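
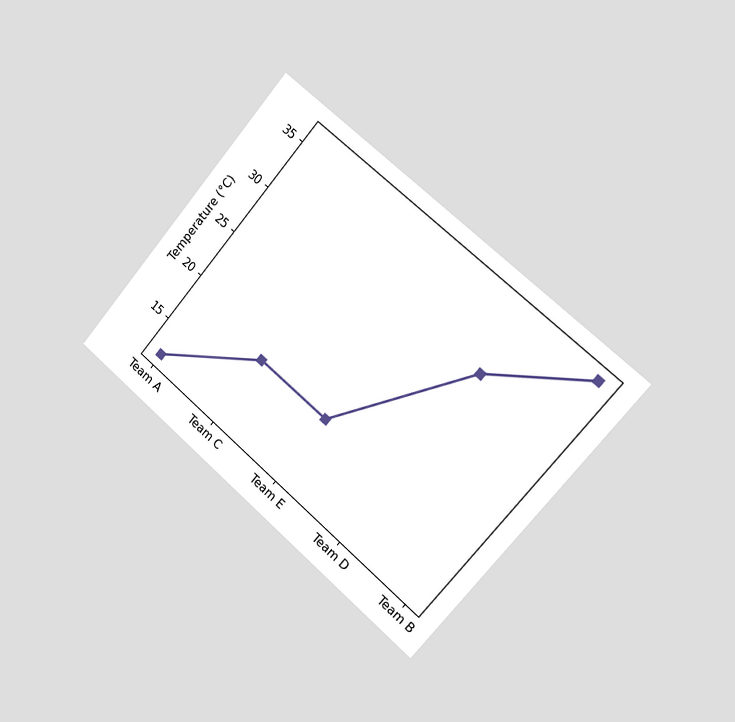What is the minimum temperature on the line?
12°C

The chart is tilted about 40° clockwise and viewed slightly from the right. The lowest point is at Team A, and reading across to the y-axis gives 12°C.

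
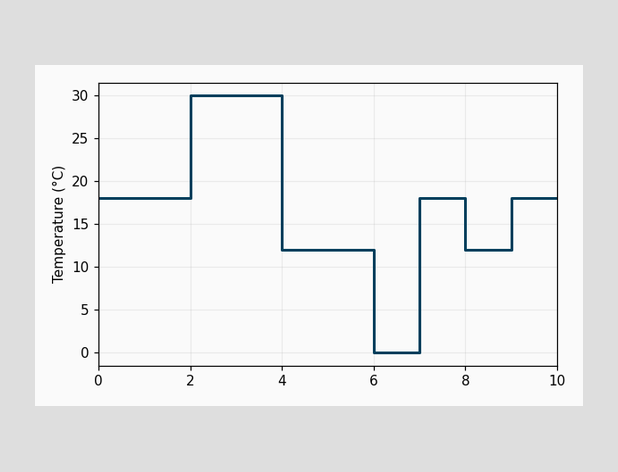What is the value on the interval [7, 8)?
18°C

On [7, 8) the step sits at 18°C.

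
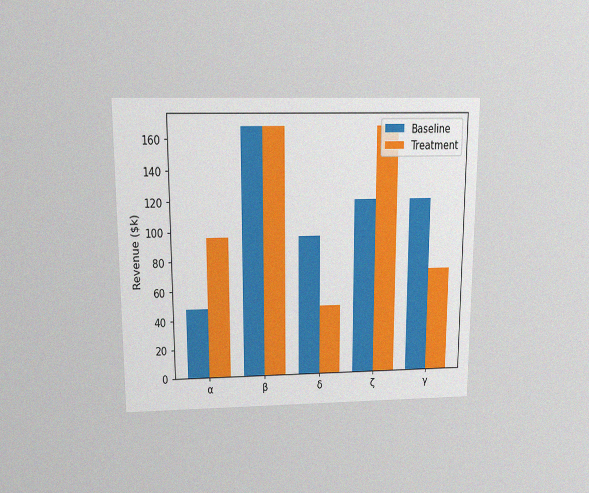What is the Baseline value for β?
The chart is viewed slightly from above, with some photo noise. The Baseline bar at β reaches $168k on the y-axis.

$168k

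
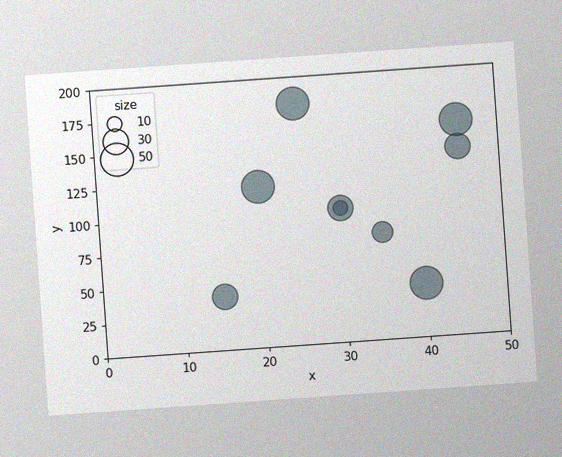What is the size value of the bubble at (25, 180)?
50

The chart is tilted about 4° counter-clockwise, with some photo noise. Matching the bubble at (25, 180) against the size legend gives 50.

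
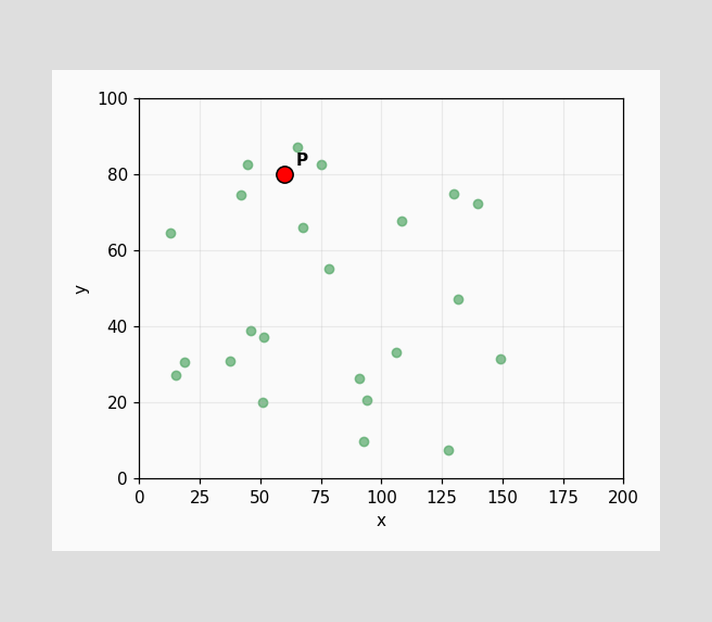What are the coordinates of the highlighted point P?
(60, 80)

Following the gridlines from P to each axis, P sits at (60, 80).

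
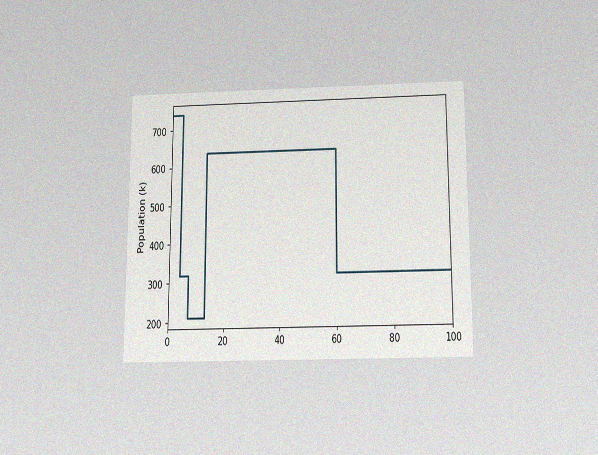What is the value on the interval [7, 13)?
212k

The chart is viewed slightly from below, with some photo noise. On [7, 13) the step sits at 212k.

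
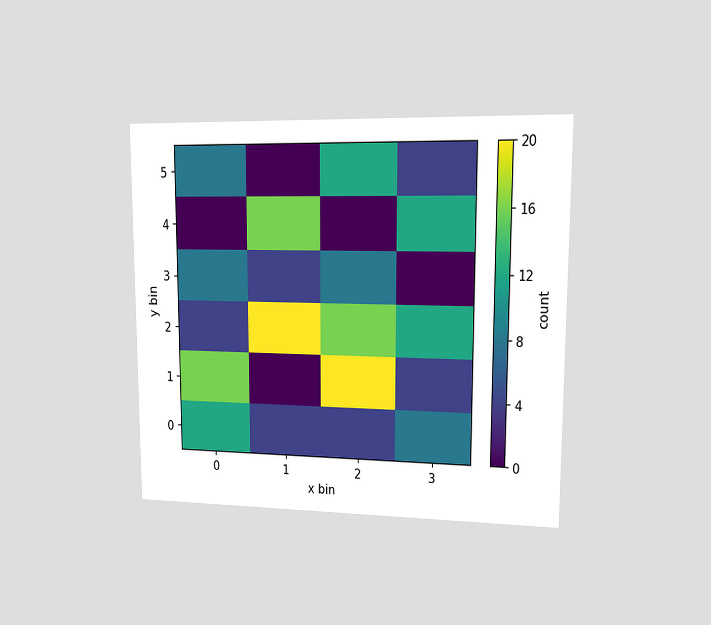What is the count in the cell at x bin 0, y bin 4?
0

The chart is viewed at a slight angle. Matching the cell (0, 4) against the colorbar gives 0.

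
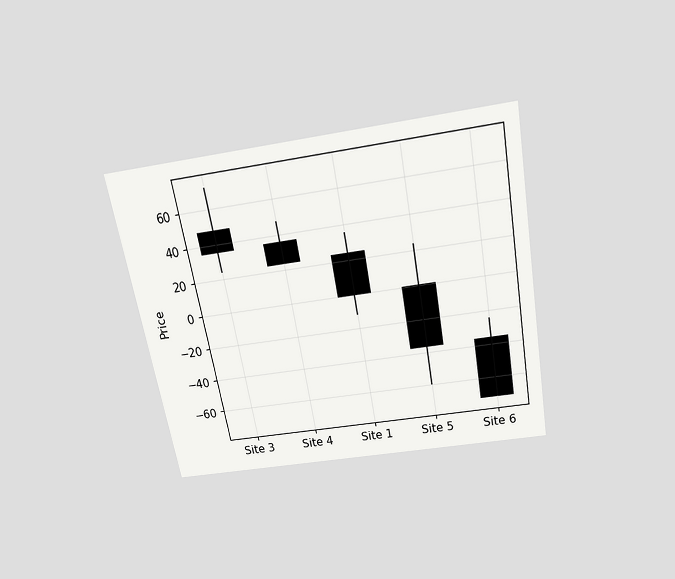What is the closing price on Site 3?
36

The chart is tilted about 10° counter-clockwise and viewed slightly from above. The Site 3 candle closes at 36.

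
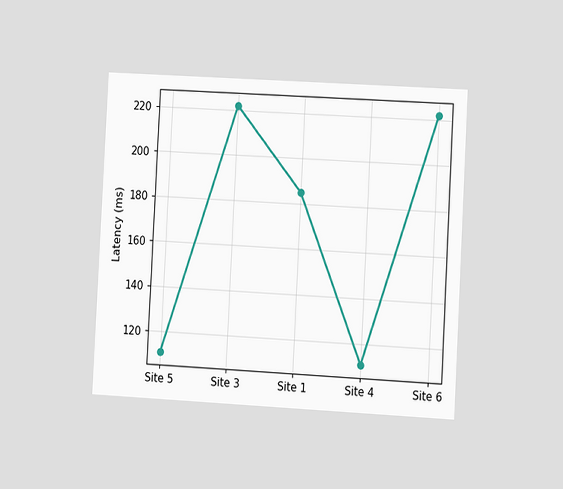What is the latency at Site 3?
222ms

The chart is tilted about 3° clockwise and viewed slightly from the right. At Site 3, the line is at 222ms.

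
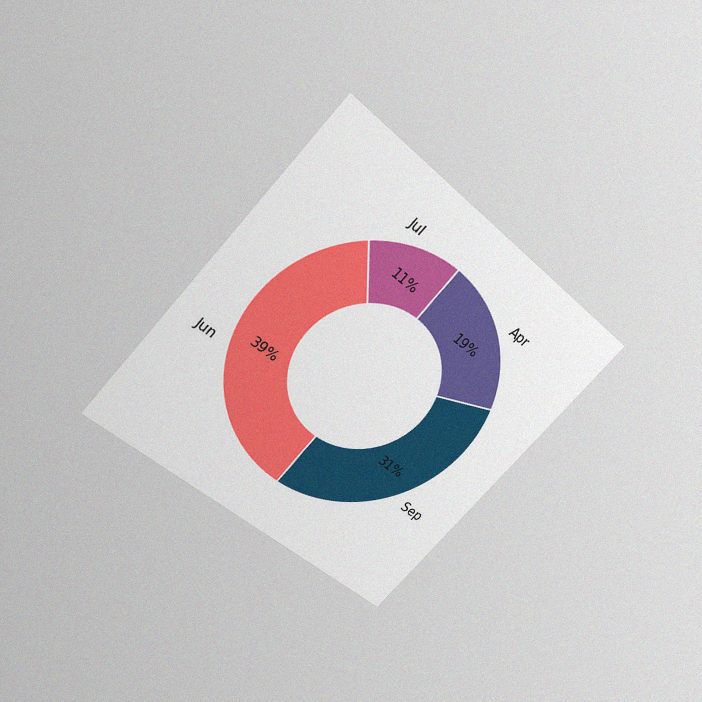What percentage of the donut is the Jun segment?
39%

The chart is tilted about 42° clockwise and viewed slightly from above, with some photo noise. The Jun segment takes up 39% of the ring.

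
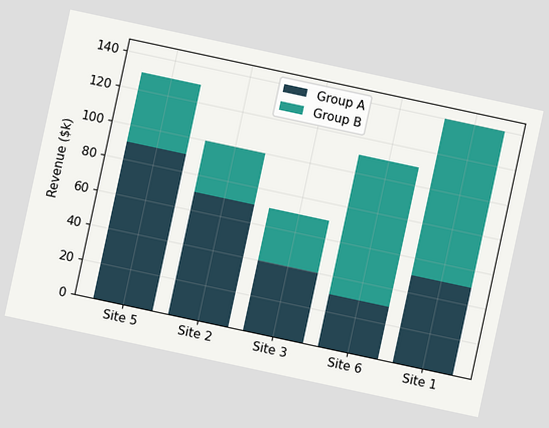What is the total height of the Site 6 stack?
The chart is tilted about 12° clockwise. The Site 6 stack's top reaches $110k on the y-axis.

$110k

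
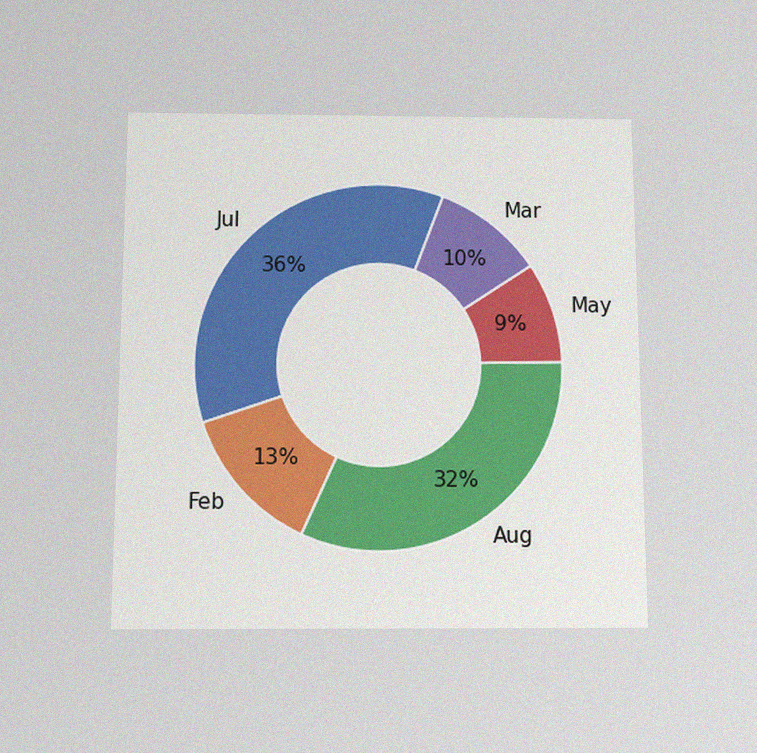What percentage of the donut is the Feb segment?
13%

The chart is viewed slightly from below, with some photo noise. The Feb segment takes up 13% of the ring.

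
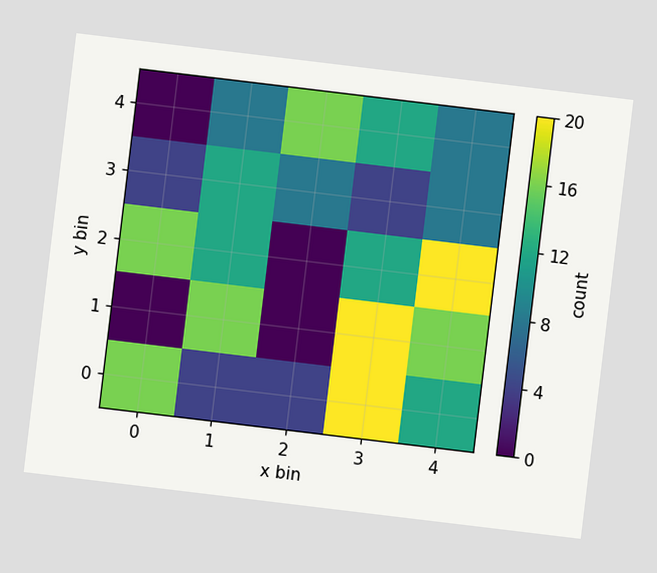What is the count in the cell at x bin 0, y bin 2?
The chart is tilted about 7° clockwise. Matching the cell (0, 2) against the colorbar gives 16.

16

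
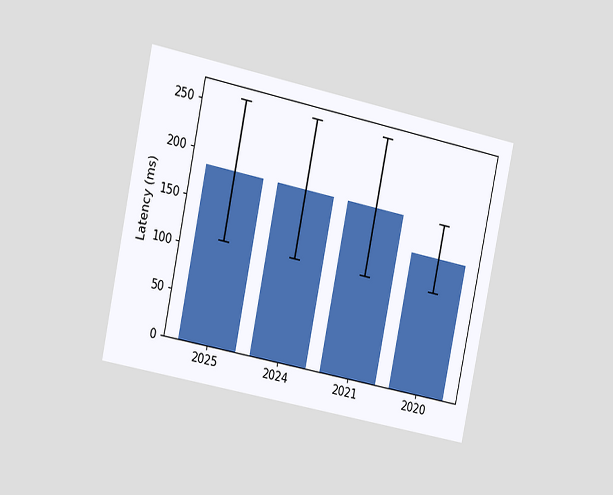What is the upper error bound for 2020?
The chart is tilted about 12° clockwise and viewed slightly from the left. The 2020 bar's upper whisker reaches 185ms.

185ms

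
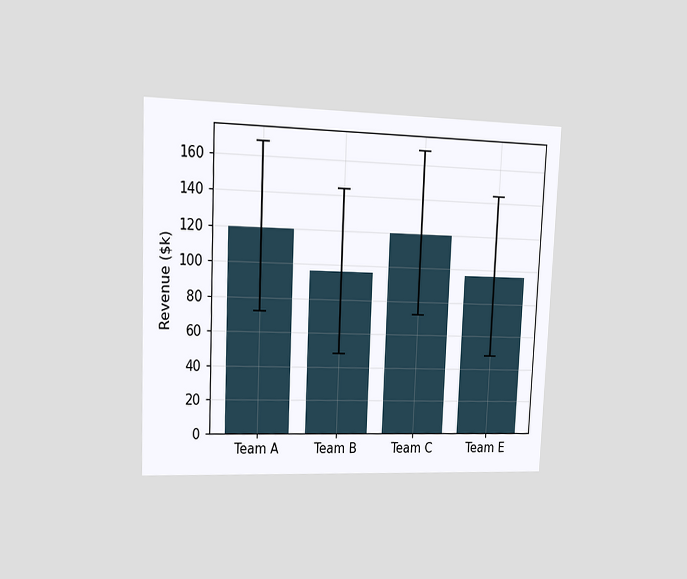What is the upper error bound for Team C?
The chart is tilted about 2° clockwise and viewed at a slight angle. The Team C bar's upper whisker reaches $168k.

$168k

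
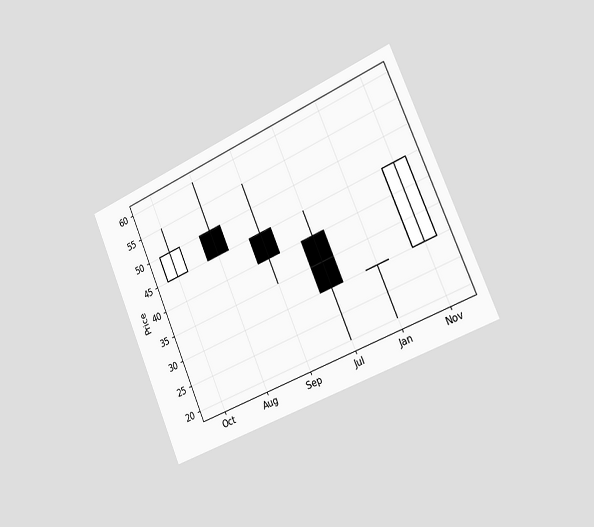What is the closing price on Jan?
The chart is tilted about 23° counter-clockwise and viewed slightly from the right. The Jan candle closes at 30.

30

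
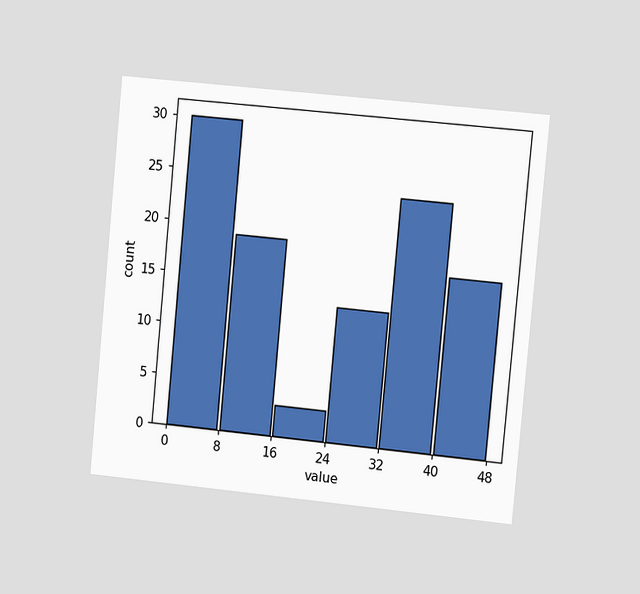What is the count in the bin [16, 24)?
The chart is tilted about 5° clockwise and viewed slightly from the right. The [16, 24) bin has height 3.

3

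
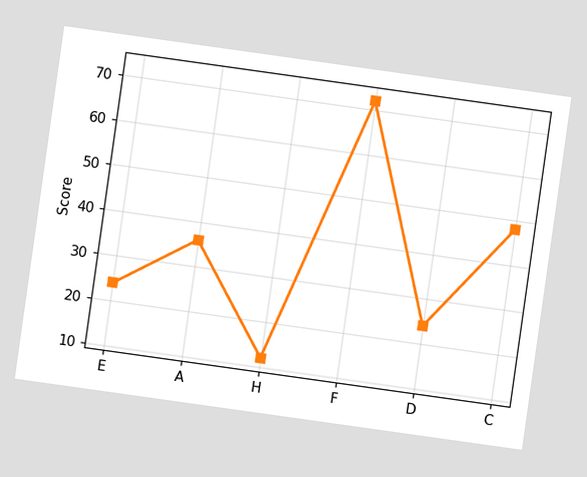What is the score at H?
The chart is tilted about 8° clockwise. At H, the line is at 12.

12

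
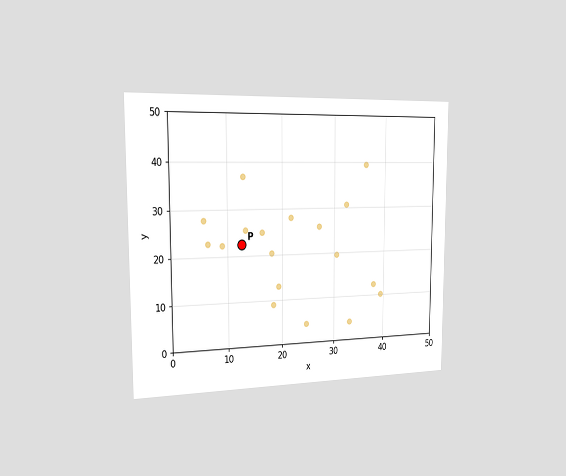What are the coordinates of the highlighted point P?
The chart is viewed slightly from the left. Following the gridlines from P to each axis, P sits at (12.5, 22.5).

(12.5, 22.5)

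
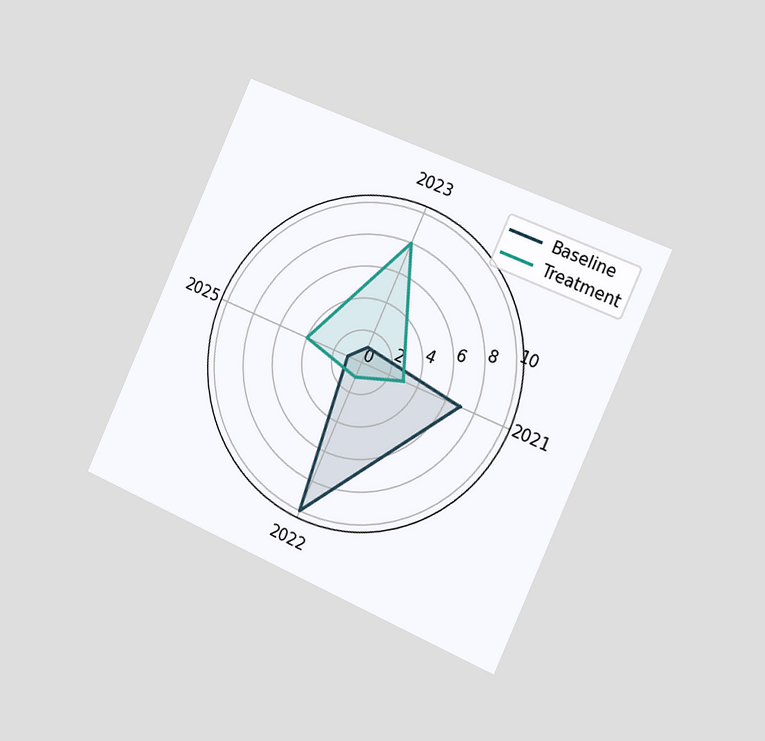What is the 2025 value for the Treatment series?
4

The chart is tilted about 24° clockwise and viewed slightly from the right. On the 2025 axis, Treatment reaches 4.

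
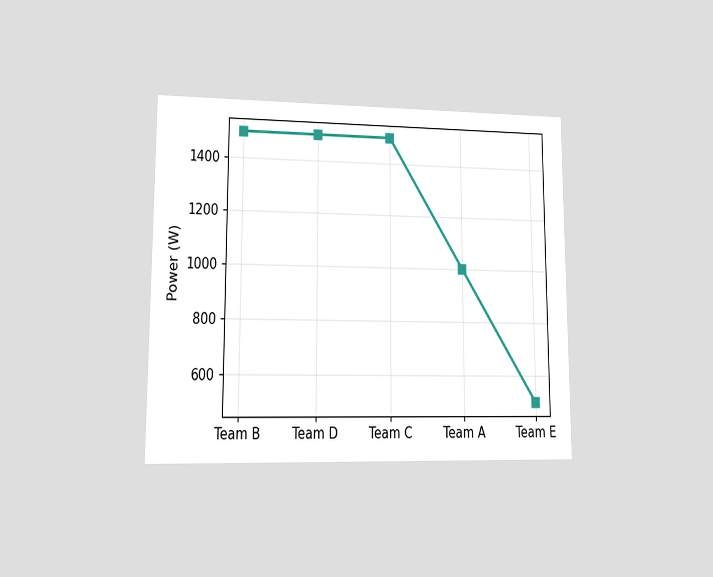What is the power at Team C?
1500W

The chart is viewed at a slight angle. At Team C, the line is at 1500W.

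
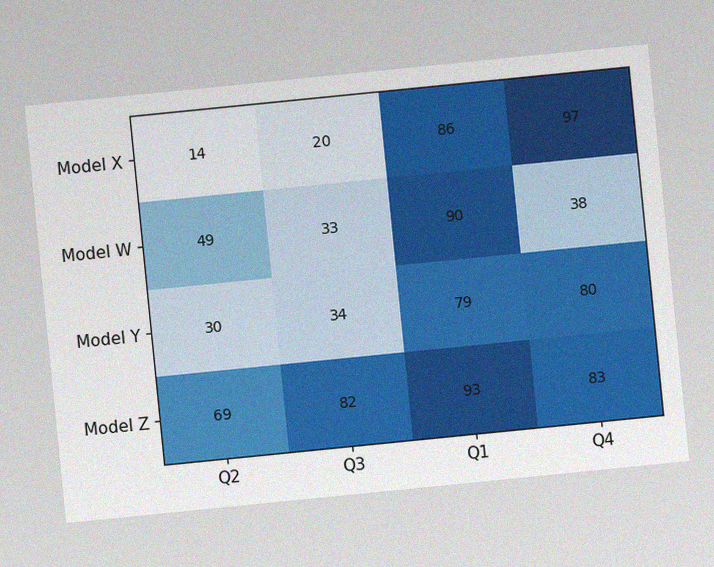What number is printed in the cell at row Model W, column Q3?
The chart is tilted about 6° counter-clockwise, with some photo noise. The (Model W, Q3) cell reads 33.

33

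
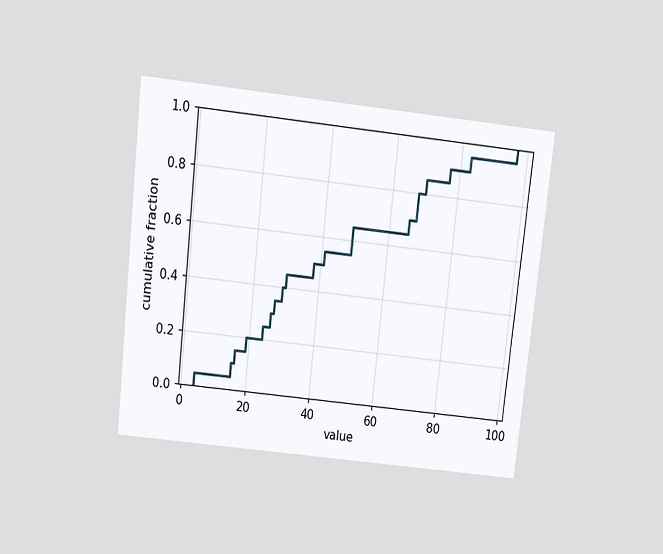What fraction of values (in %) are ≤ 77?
The chart is tilted about 6° clockwise and viewed slightly from above. At x=77 the ECDF step is at 90%.

90%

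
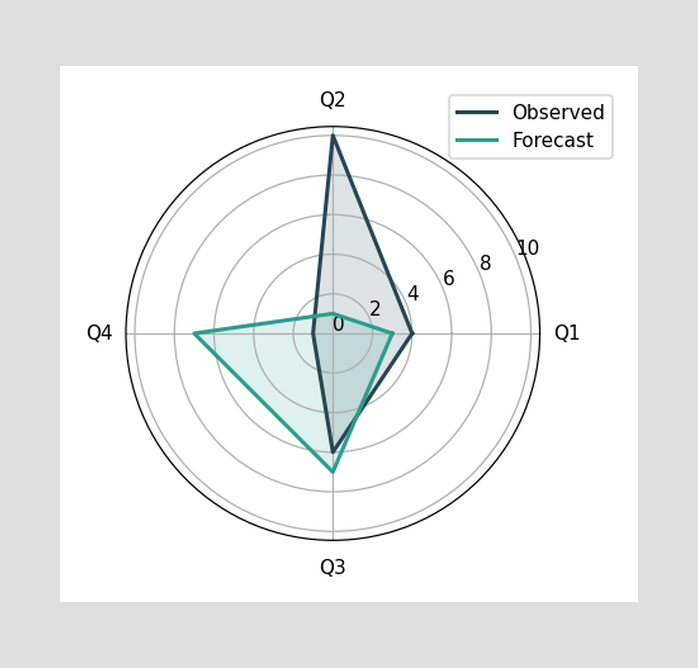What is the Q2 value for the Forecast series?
1

On the Q2 axis, Forecast reaches 1.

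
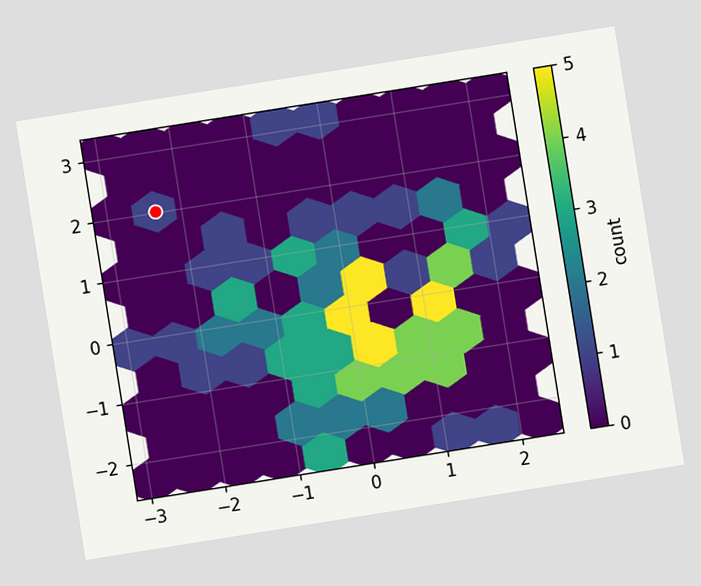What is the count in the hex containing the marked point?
The chart is tilted about 9° counter-clockwise. The marked hex reads 1 on the colorbar.

1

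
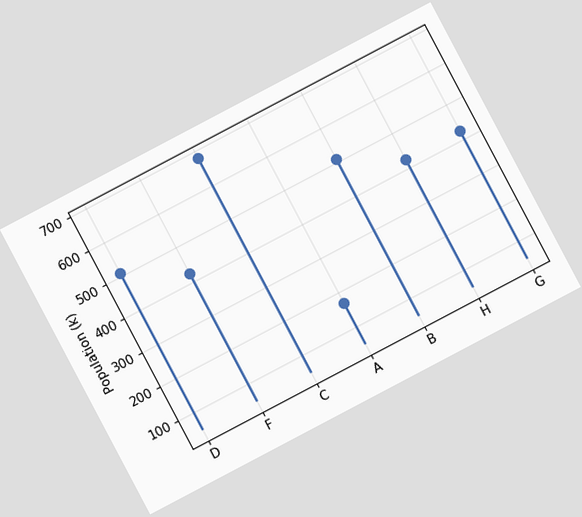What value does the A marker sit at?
The chart is tilted about 28° counter-clockwise. The A marker sits at 170k.

170k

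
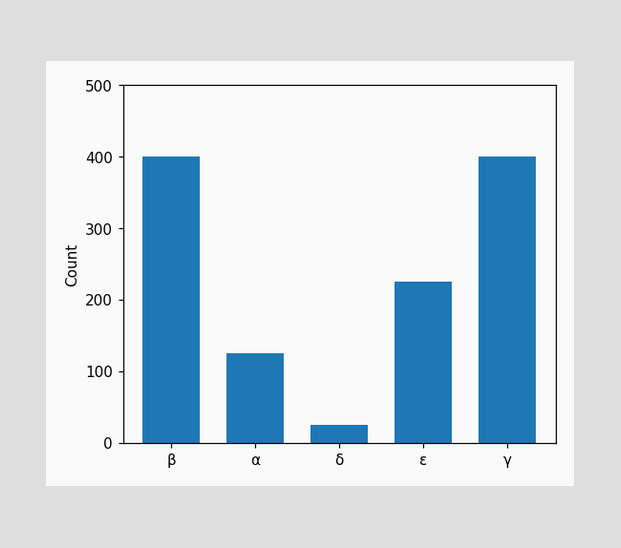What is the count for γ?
400

Reading along the chart's y-axis, the γ bar reaches 400.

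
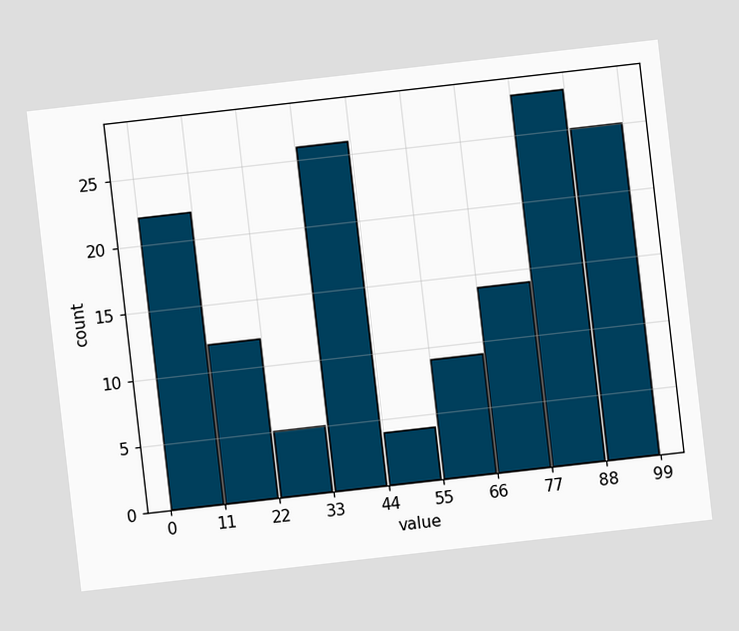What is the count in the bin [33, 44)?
26

The chart is tilted about 6° counter-clockwise. The [33, 44) bin has height 26.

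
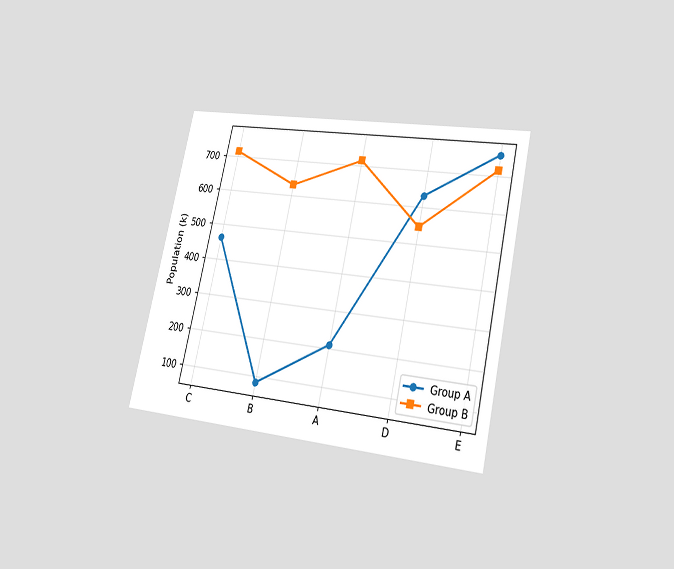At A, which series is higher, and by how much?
The chart is tilted about 13° clockwise and viewed at a slight angle. At A, Group B sits above the other line by 504k.

Group B, by 504k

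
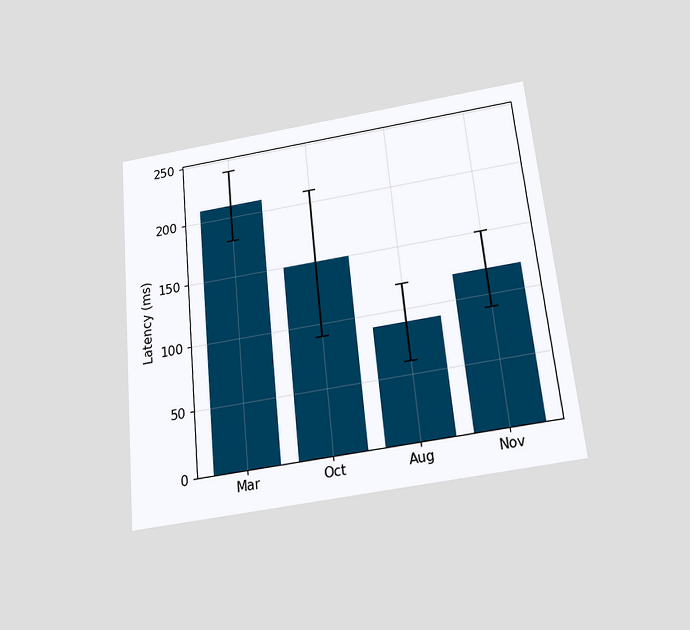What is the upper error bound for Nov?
The chart is tilted about 6° counter-clockwise and viewed slightly from below. The Nov bar's upper whisker reaches 150ms.

150ms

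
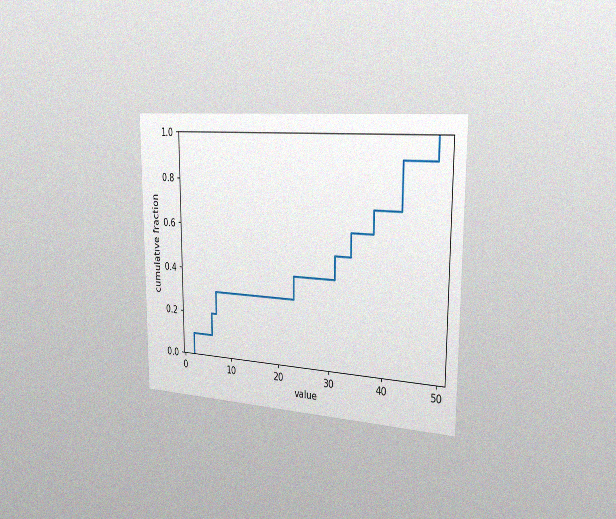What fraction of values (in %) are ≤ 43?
90%

The chart is viewed slightly from the right, with some photo noise. At x=43 the ECDF step is at 90%.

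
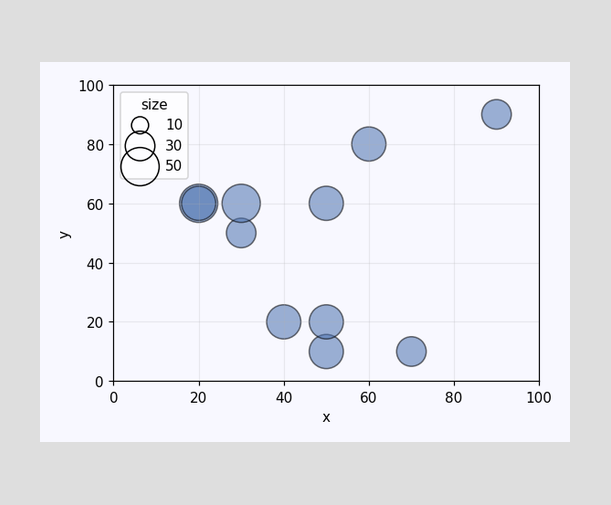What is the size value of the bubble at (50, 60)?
40

Matching the bubble at (50, 60) against the size legend gives 40.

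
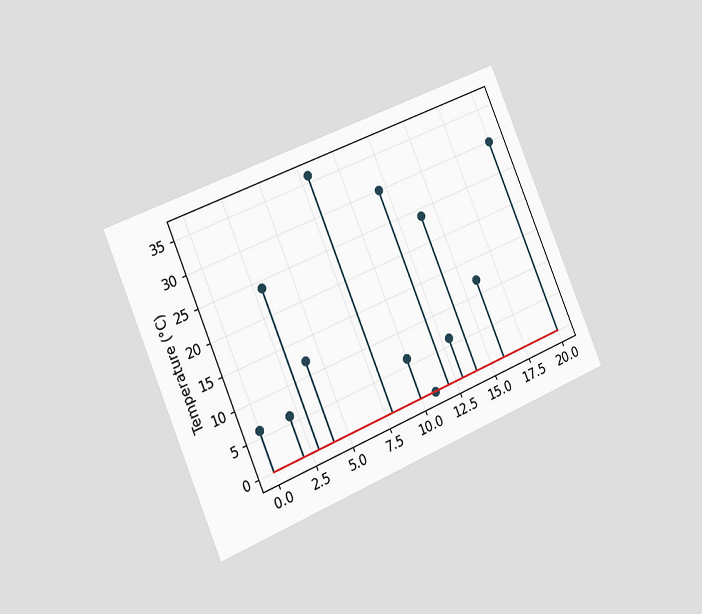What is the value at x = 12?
The chart is tilted about 23° counter-clockwise and viewed slightly from the left. The stem at x=12 reaches 30°C.

30°C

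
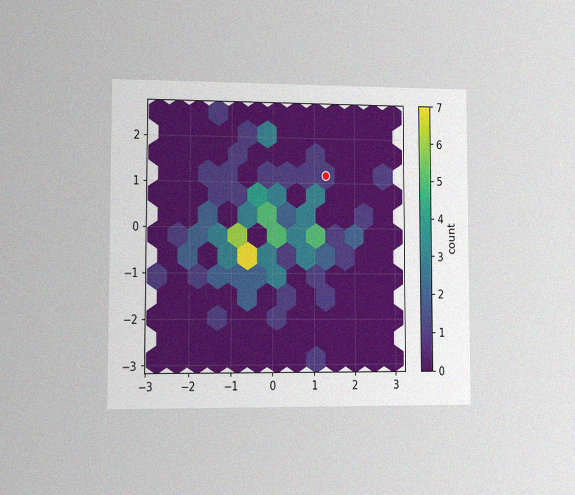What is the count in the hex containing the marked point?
The chart is viewed slightly from the left, with some photo noise. The marked hex reads 1 on the colorbar.

1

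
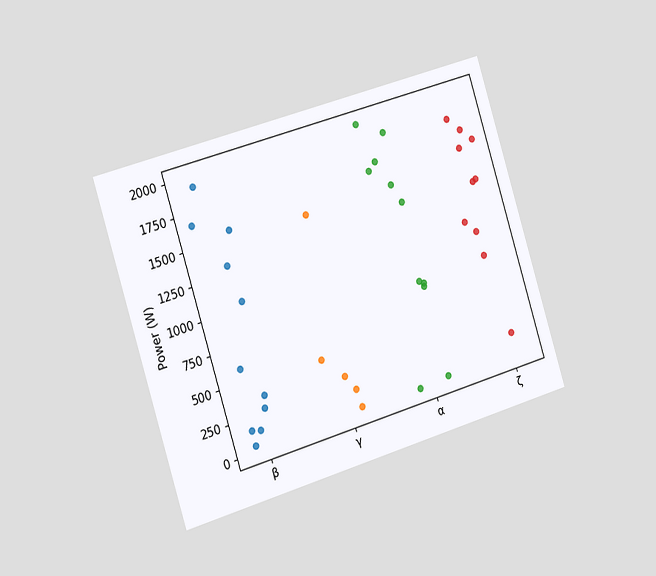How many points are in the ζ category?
The chart is tilted about 17° counter-clockwise and viewed slightly from the left. Counting the markers in the ζ column gives 10.

10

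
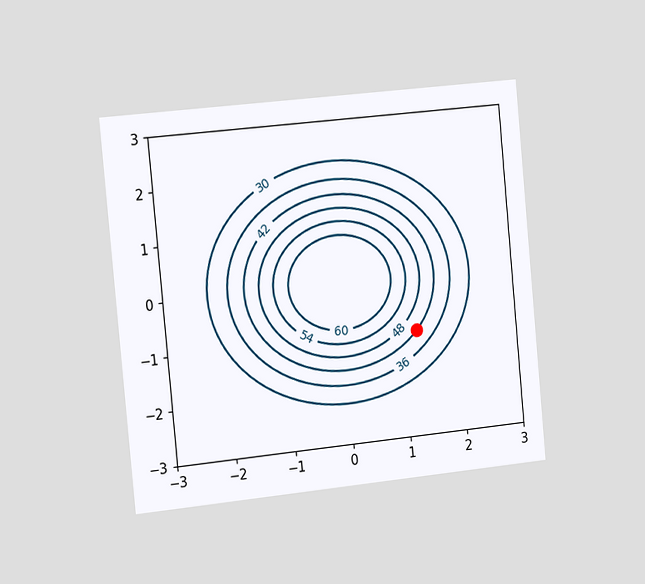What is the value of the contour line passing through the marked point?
42

The chart is tilted about 5° counter-clockwise and viewed slightly from the left. The marked point sits on the contour labelled 42.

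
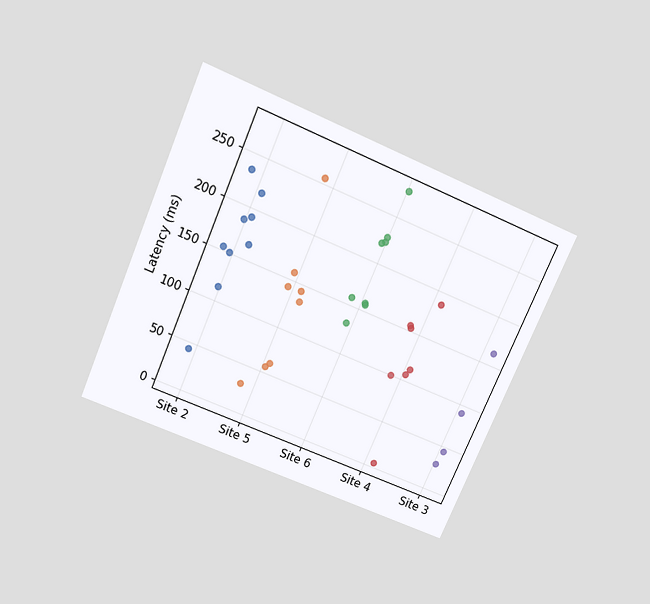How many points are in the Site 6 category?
The chart is tilted about 23° clockwise and viewed slightly from above. Counting the markers in the Site 6 column gives 8.

8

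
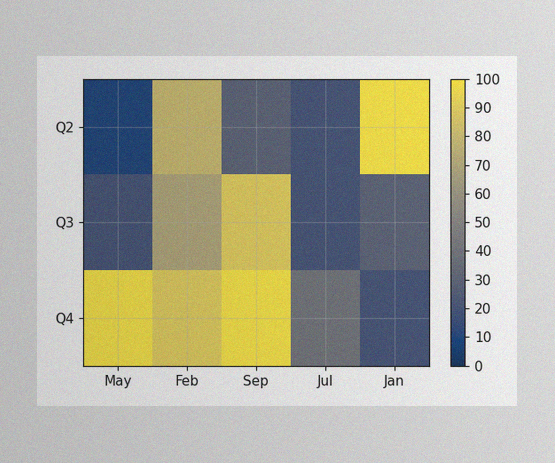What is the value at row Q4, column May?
The image has some photo noise and uneven lighting. Matching cell (Q4, May) against the colorbar gives 100.

100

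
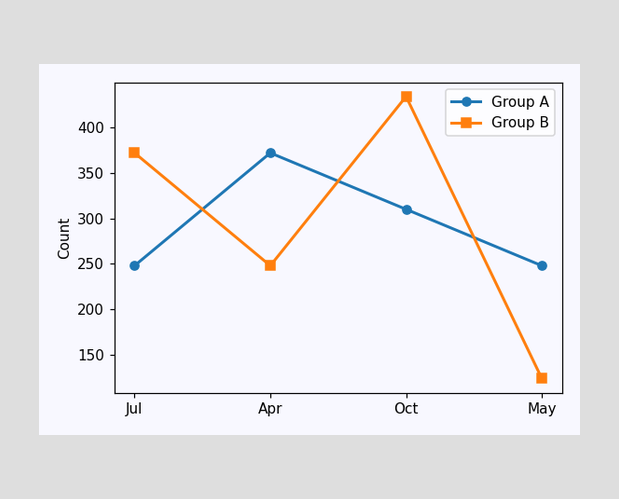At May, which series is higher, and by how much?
Group A, by 124

At May, Group A sits above the other line by 124.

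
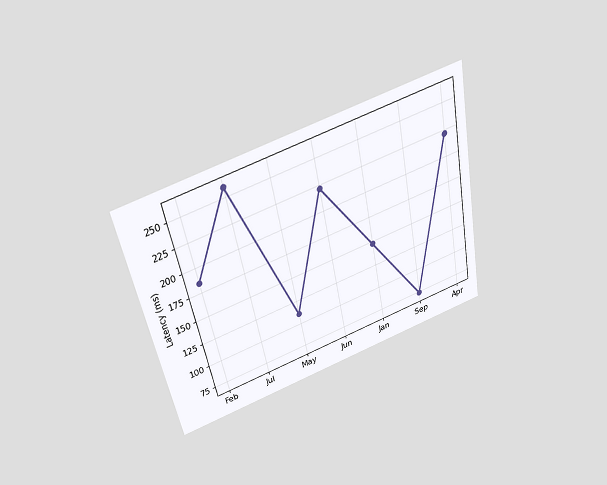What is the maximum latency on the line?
The chart is tilted about 11° counter-clockwise and viewed slightly from above. The highest point is at Jul, and reading across to the y-axis gives 259ms.

259ms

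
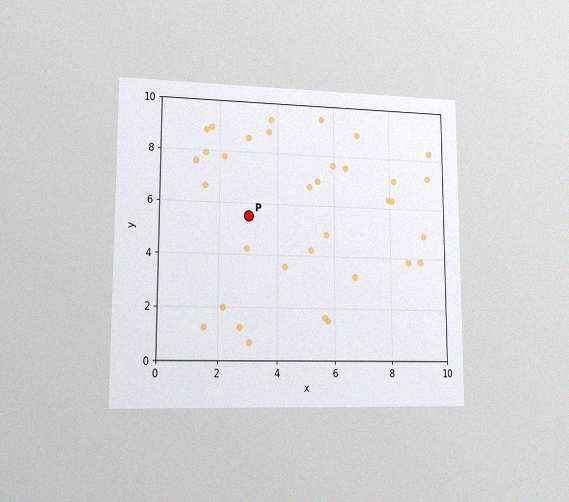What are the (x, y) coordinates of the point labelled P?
The chart is viewed at a slight angle, with some photo noise. Following the gridlines from P to each axis, P sits at (3, 5.5).

(3, 5.5)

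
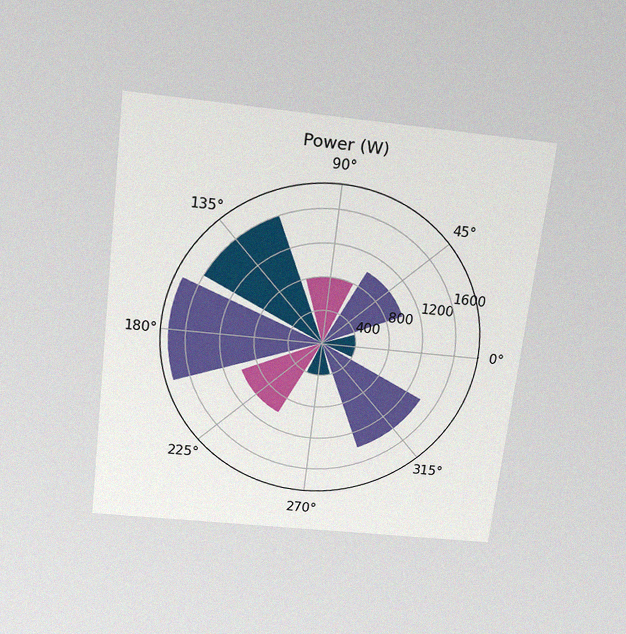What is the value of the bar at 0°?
400W

The chart is tilted about 7° clockwise and viewed slightly from above, with some photo noise. The bar at 0° reaches 400W on the radial axis.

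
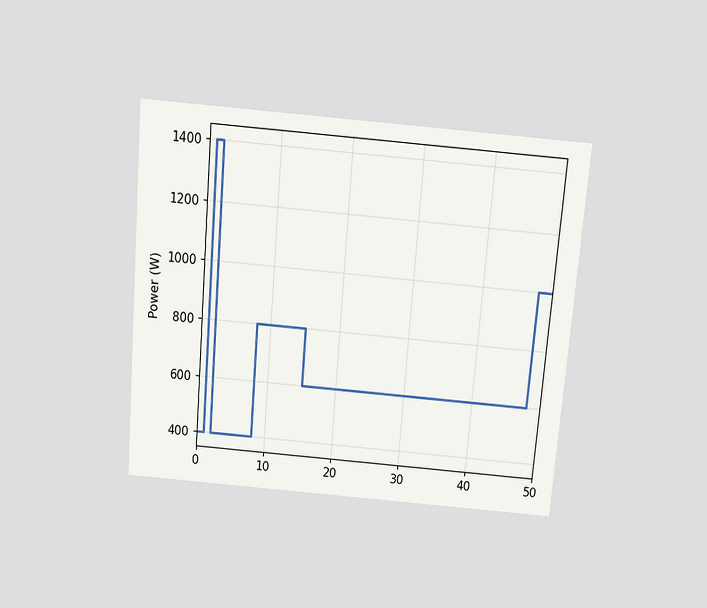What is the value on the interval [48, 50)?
1000W

The chart is tilted about 5° clockwise and viewed slightly from above. On [48, 50) the step sits at 1000W.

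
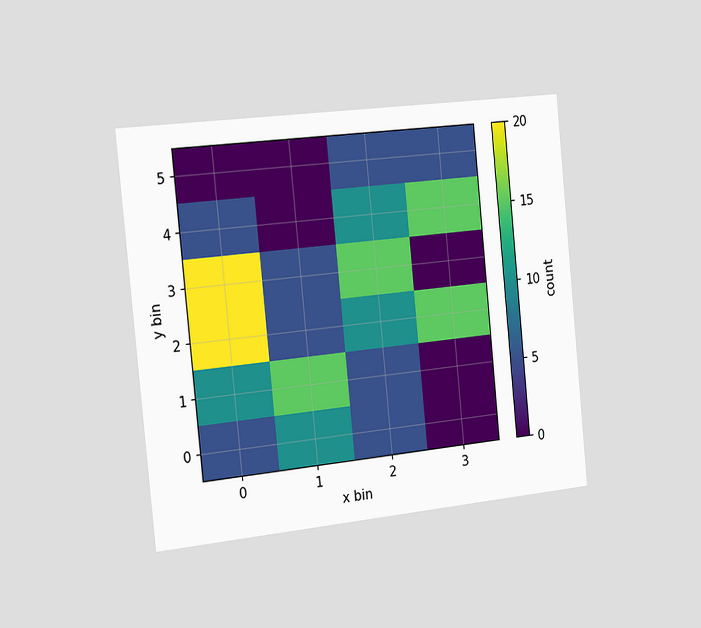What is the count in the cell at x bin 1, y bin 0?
The chart is tilted about 6° counter-clockwise and viewed slightly from the left. Matching the cell (1, 0) against the colorbar gives 10.

10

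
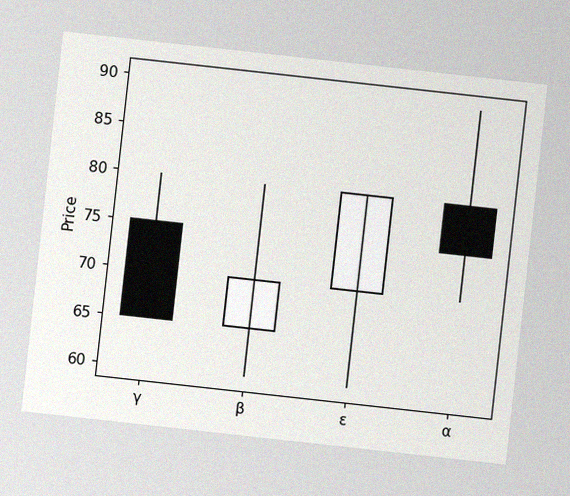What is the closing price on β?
70

The chart is tilted about 6° clockwise, with some photo noise. The β candle closes at 70.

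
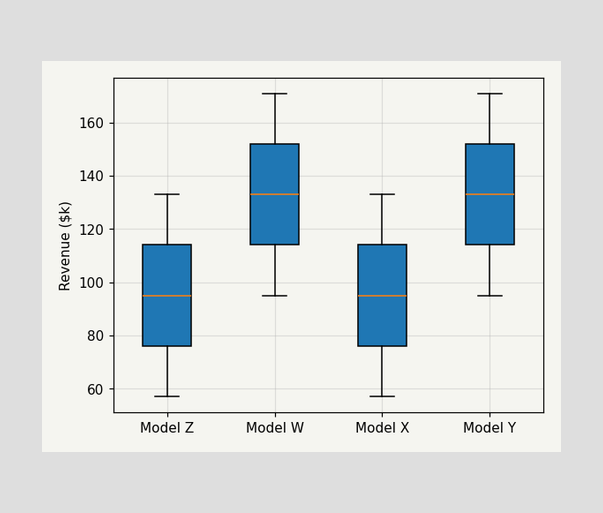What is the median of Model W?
The median line in the Model W box sits at $133k.

$133k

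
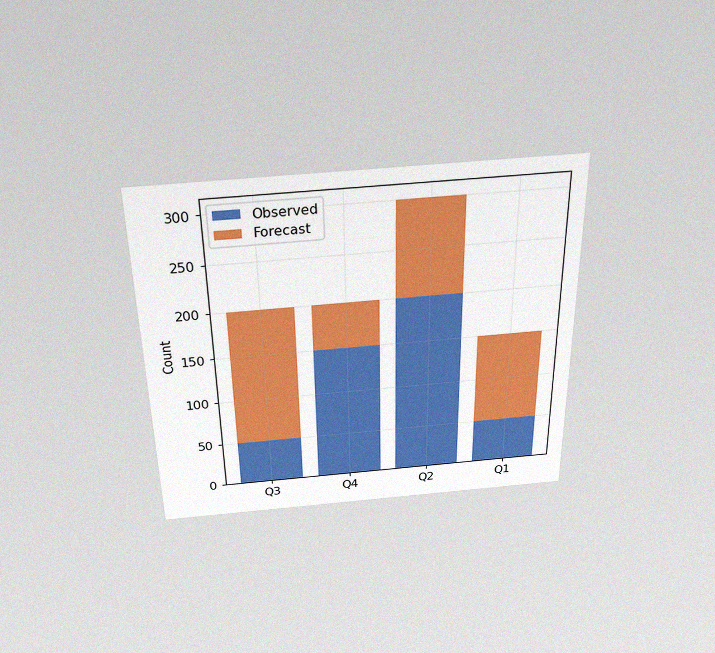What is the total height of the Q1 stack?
The chart is viewed slightly from above, with some photo noise. The Q1 stack's top reaches 150 on the y-axis.

150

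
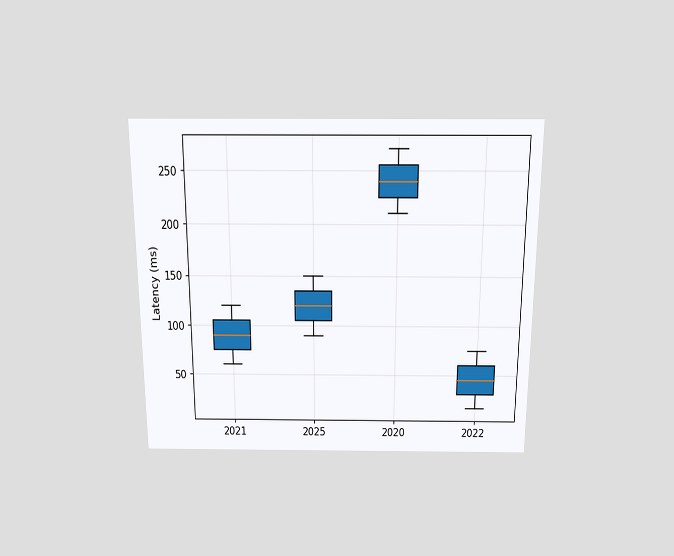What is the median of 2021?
90ms

The chart is viewed slightly from above. The median line in the 2021 box sits at 90ms.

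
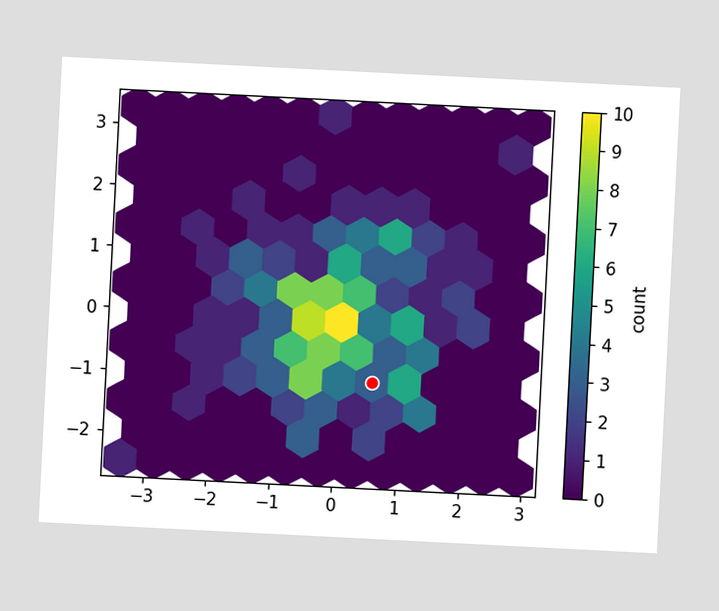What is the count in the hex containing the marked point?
The chart is tilted about 3° clockwise. The marked hex reads 3 on the colorbar.

3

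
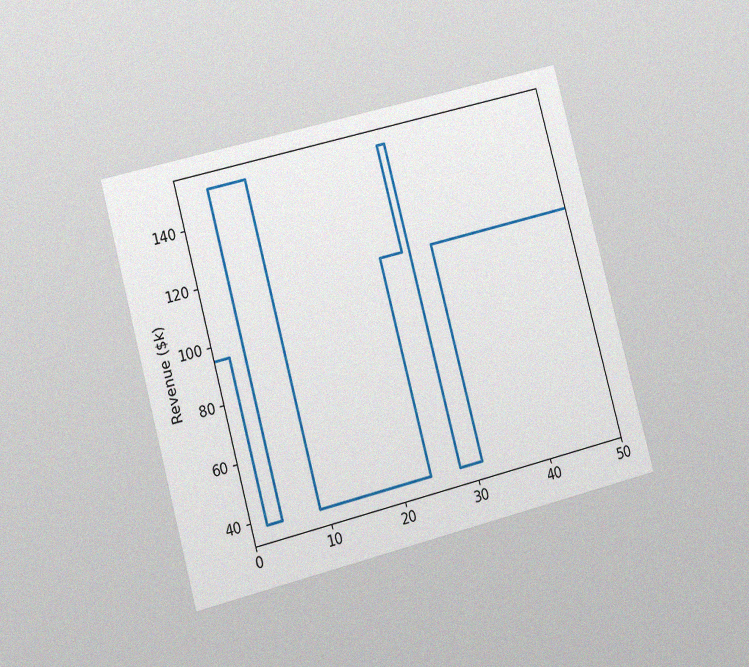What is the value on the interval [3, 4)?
The chart is tilted about 15° counter-clockwise and viewed slightly from the left, with some photo noise. On [3, 4) the step sits at $38k.

$38k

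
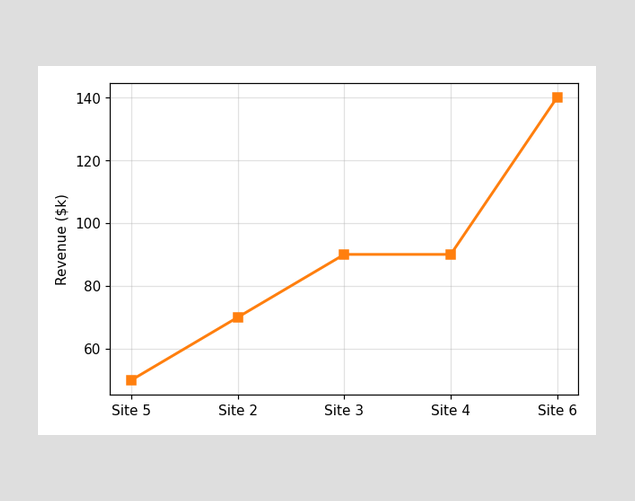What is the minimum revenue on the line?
$50k

The lowest point is at Site 5, and reading across to the y-axis gives $50k.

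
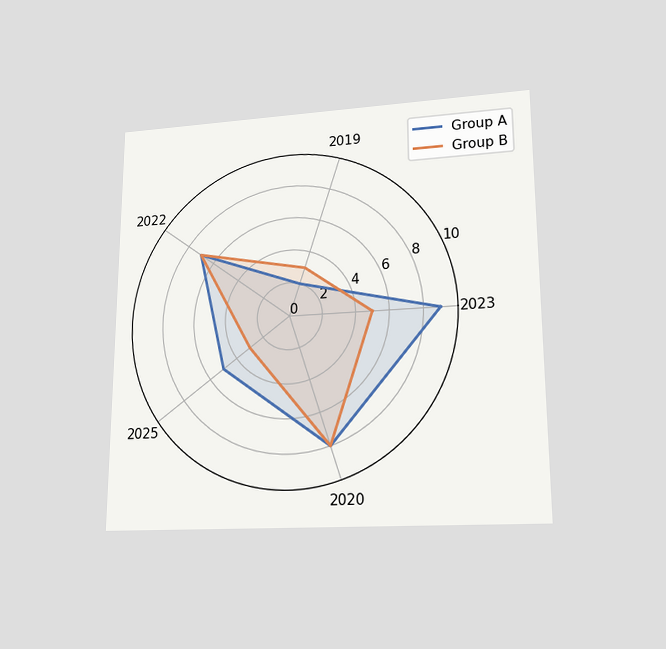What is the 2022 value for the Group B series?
7

The chart is viewed at a slight angle. On the 2022 axis, Group B reaches 7.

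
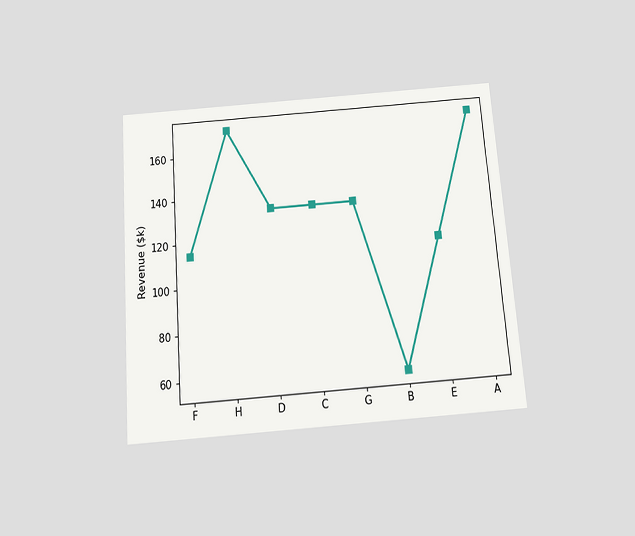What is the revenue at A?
$171k

The chart is tilted about 4° counter-clockwise and viewed slightly from below. At A, the line is at $171k.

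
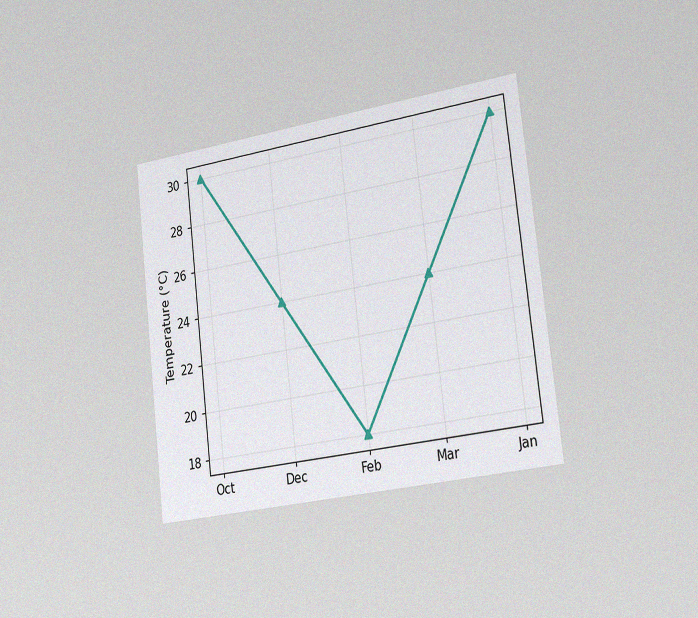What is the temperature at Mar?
24°C

The chart is tilted about 7° counter-clockwise and viewed slightly from the right, with some photo noise. At Mar, the line is at 24°C.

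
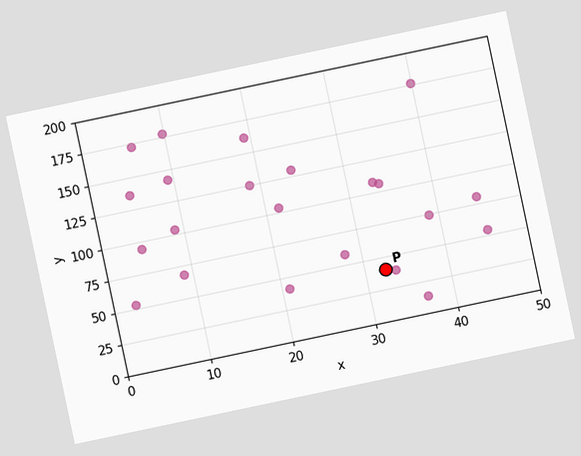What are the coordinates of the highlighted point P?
(32.5, 40)

The chart is tilted about 12° counter-clockwise. Following the gridlines from P to each axis, P sits at (32.5, 40).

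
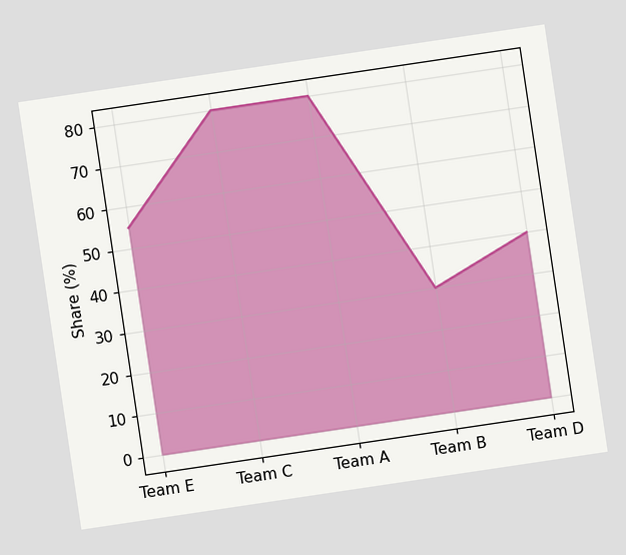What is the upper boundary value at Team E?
The chart is tilted about 8° counter-clockwise. At Team E the upper boundary is at 55%.

55%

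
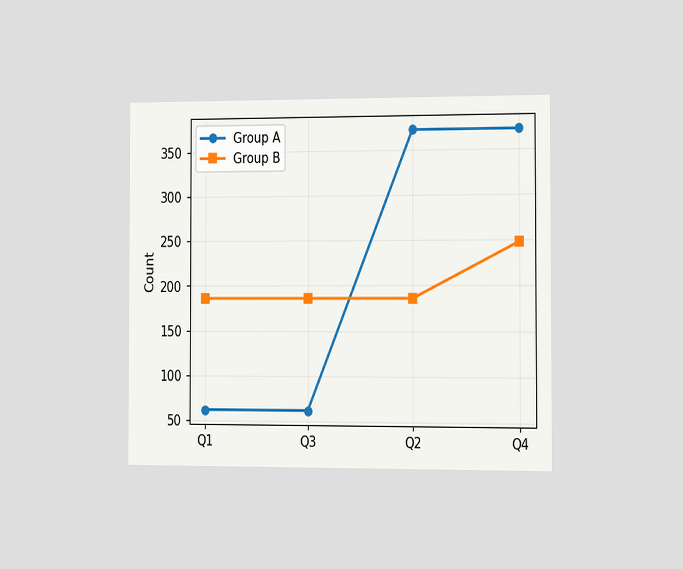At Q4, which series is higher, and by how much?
Group A, by 124

The chart is viewed slightly from the right. At Q4, Group A sits above the other line by 124.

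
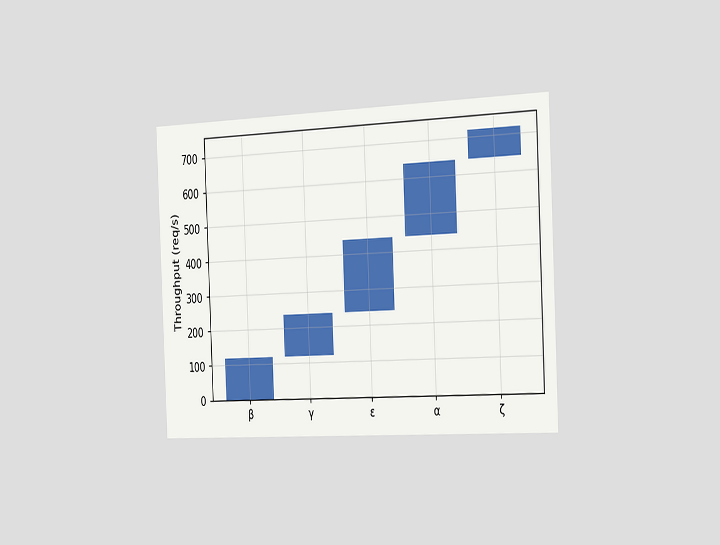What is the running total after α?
The chart is tilted about 2° counter-clockwise and viewed slightly from the right. After α the running total reaches 640req/s.

640req/s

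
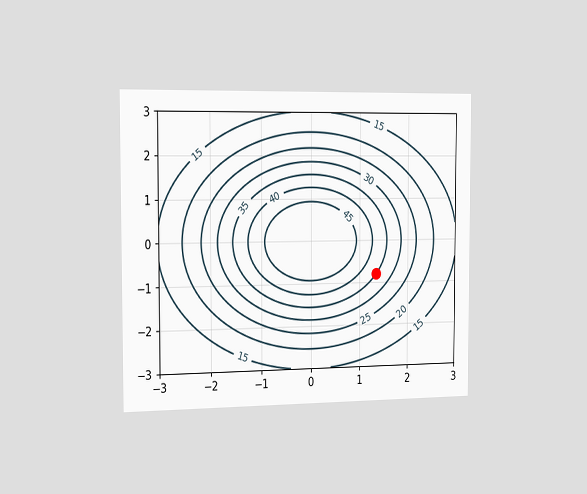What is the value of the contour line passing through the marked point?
The chart is viewed slightly from the left. The marked point sits on the contour labelled 35.

35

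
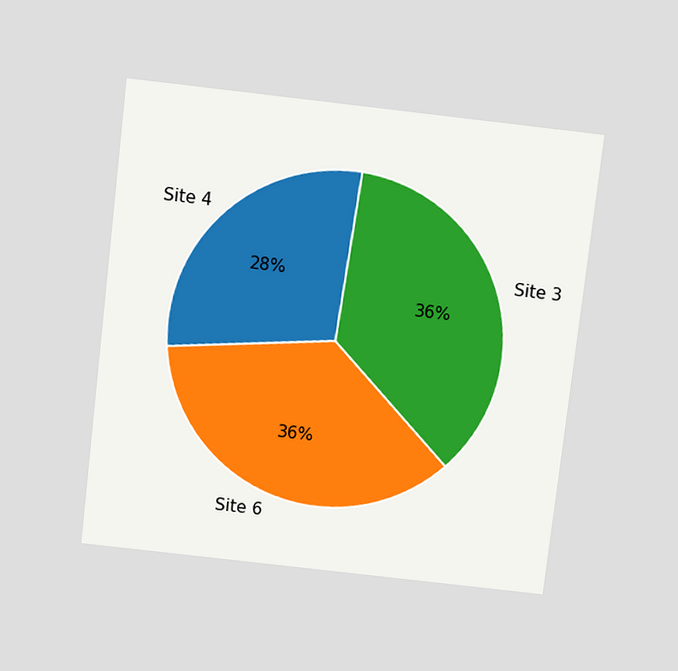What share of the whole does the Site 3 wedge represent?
36%

The chart is tilted about 7° clockwise and viewed slightly from above. The Site 3 slice takes up 36% of the pie.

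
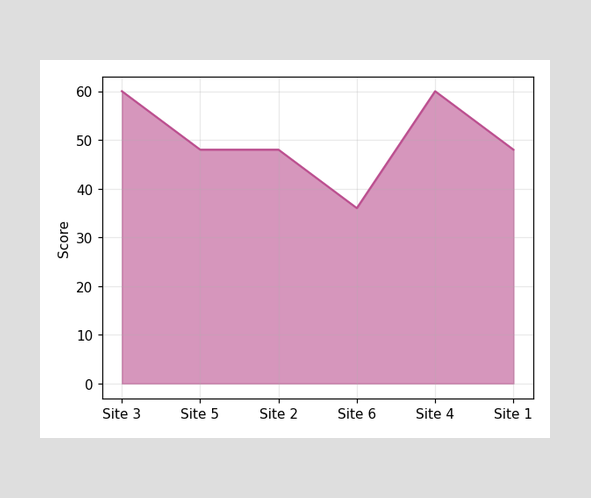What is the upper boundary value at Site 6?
At Site 6 the upper boundary is at 36.

36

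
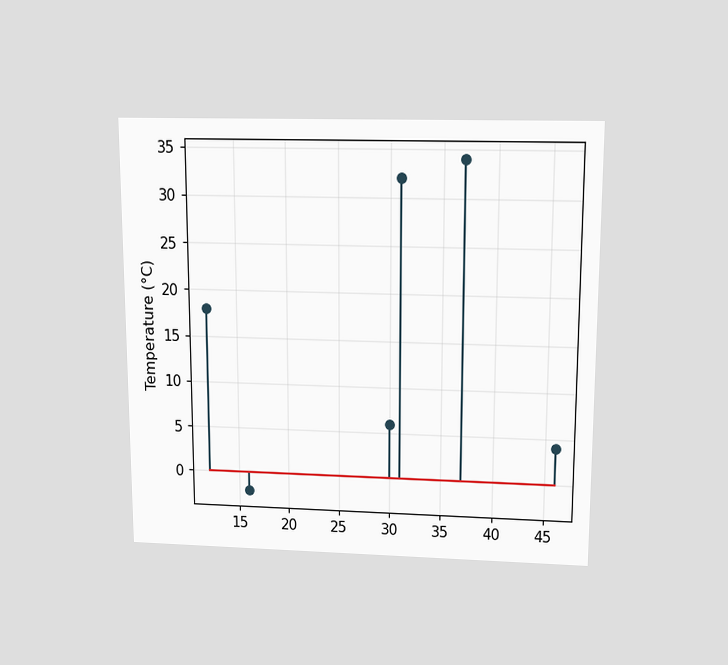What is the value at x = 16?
The chart is viewed slightly from above. The stem at x=16 reaches -2°C.

-2°C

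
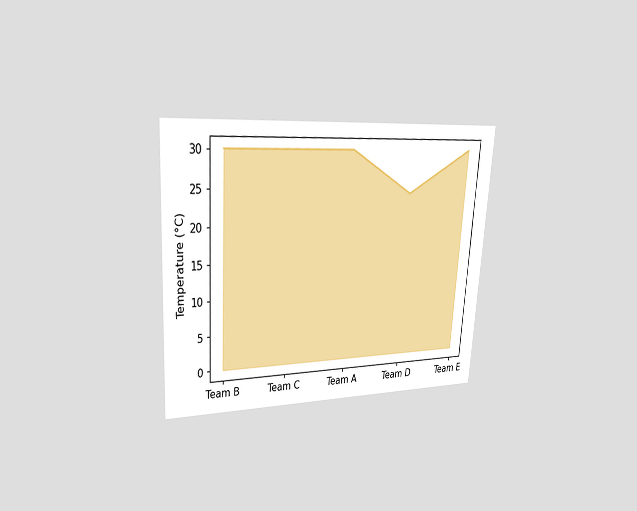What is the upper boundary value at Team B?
The chart is tilted about 4° clockwise and viewed at a slight angle. At Team B the upper boundary is at 30°C.

30°C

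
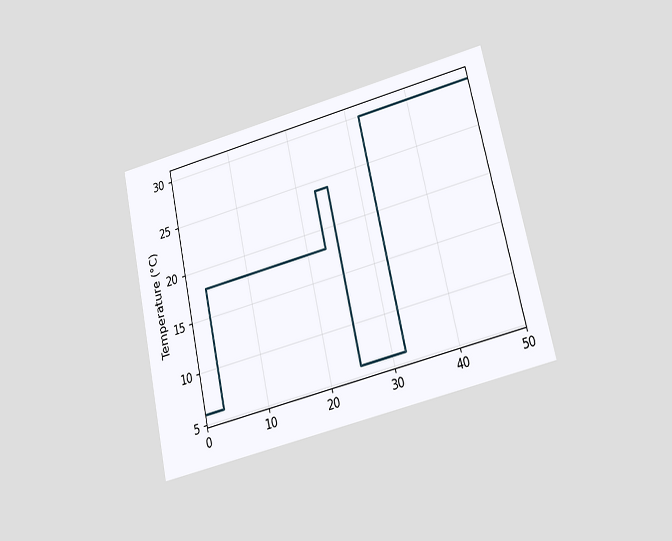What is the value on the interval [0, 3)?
6°C

The chart is tilted about 13° counter-clockwise and viewed at a slight angle. On [0, 3) the step sits at 6°C.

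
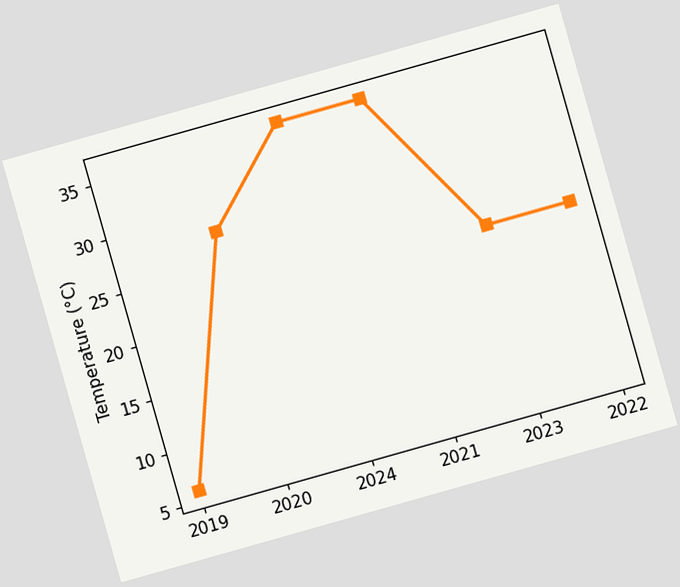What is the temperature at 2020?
28°C

The chart is tilted about 16° counter-clockwise. At 2020, the line is at 28°C.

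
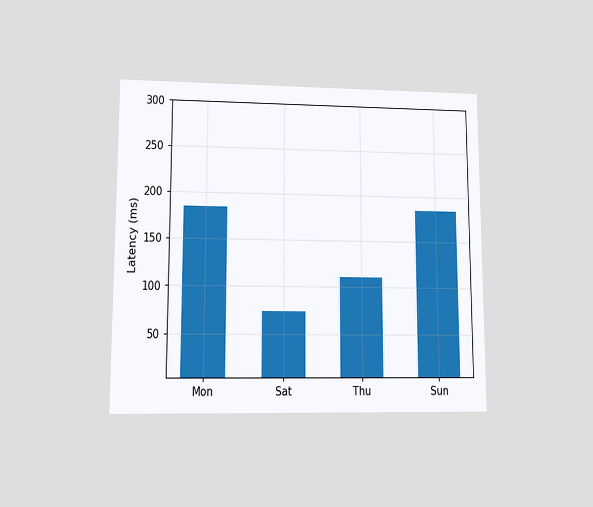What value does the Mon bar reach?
The chart is viewed at a slight angle. Reading along the chart's y-axis, the Mon bar reaches 185ms.

185ms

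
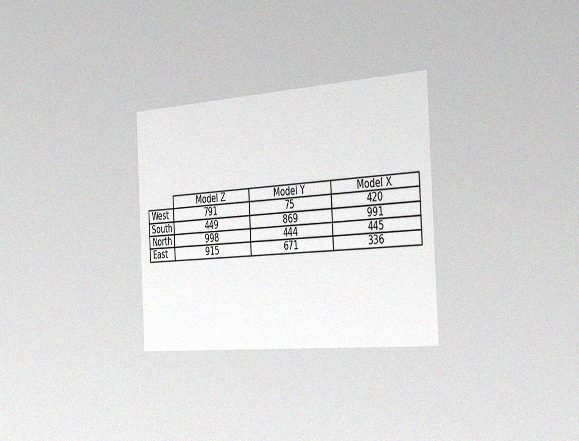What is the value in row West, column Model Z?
The chart is tilted about 3° counter-clockwise and viewed slightly from the right, with some photo noise. The (West, Model Z) cell reads 791.

791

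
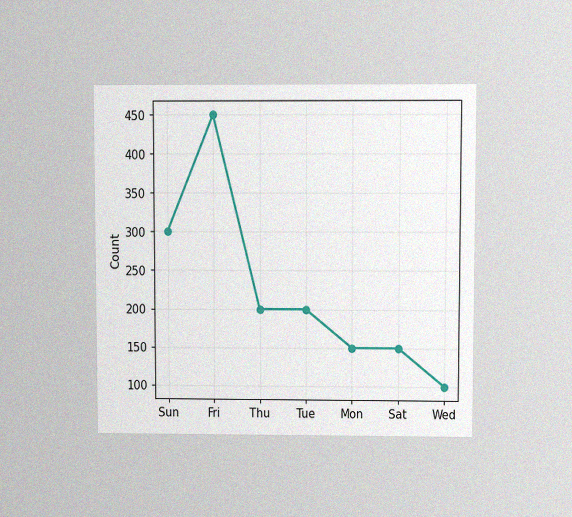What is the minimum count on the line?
The chart is viewed at a slight angle, with some photo noise. The lowest point is at Wed, and reading across to the y-axis gives 100.

100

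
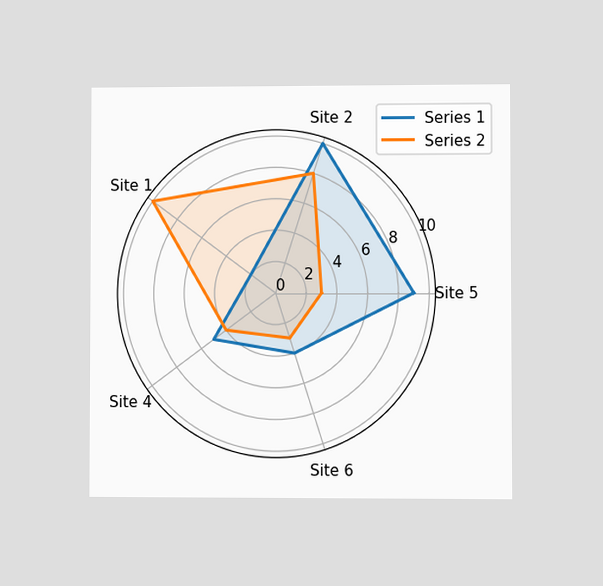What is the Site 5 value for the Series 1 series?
The chart is viewed at a slight angle. On the Site 5 axis, Series 1 reaches 9.

9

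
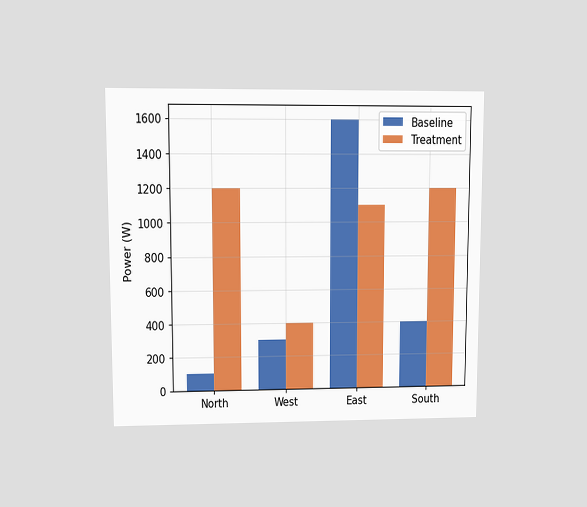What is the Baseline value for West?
300W

The chart is viewed at a slight angle. The Baseline bar at West reaches 300W on the y-axis.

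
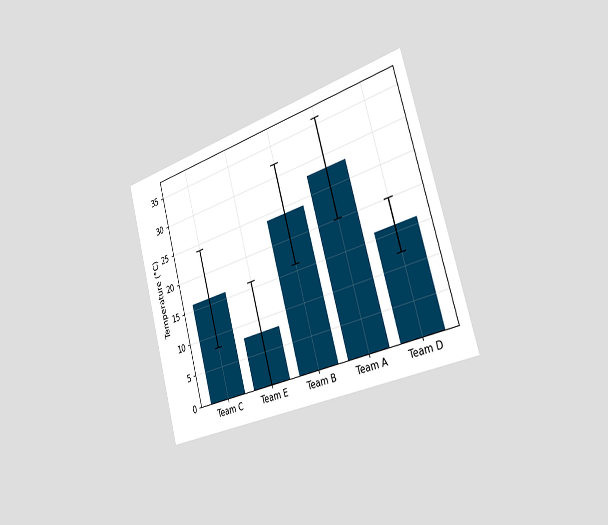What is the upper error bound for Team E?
The chart is tilted about 15° counter-clockwise and viewed slightly from the right. The Team E bar's upper whisker reaches 16°C.

16°C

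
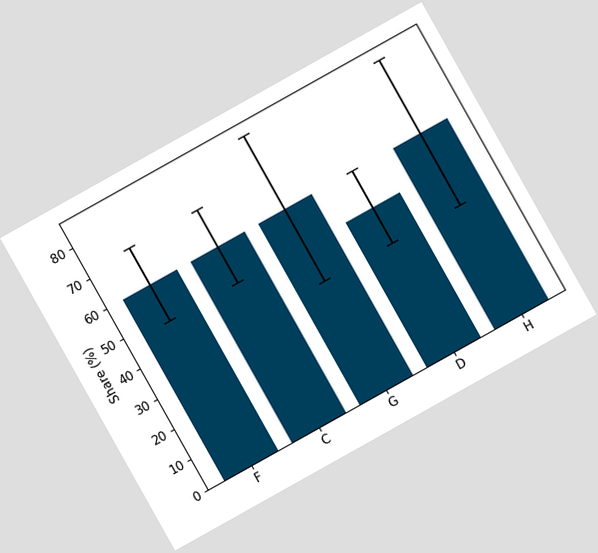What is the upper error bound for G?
84%

The chart is tilted about 29° counter-clockwise. The G bar's upper whisker reaches 84%.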